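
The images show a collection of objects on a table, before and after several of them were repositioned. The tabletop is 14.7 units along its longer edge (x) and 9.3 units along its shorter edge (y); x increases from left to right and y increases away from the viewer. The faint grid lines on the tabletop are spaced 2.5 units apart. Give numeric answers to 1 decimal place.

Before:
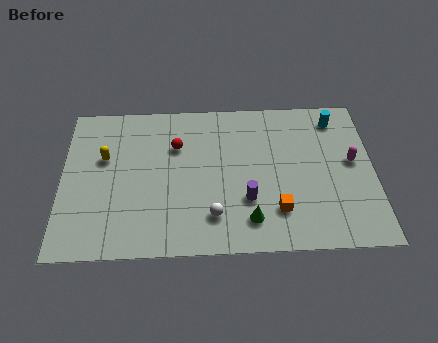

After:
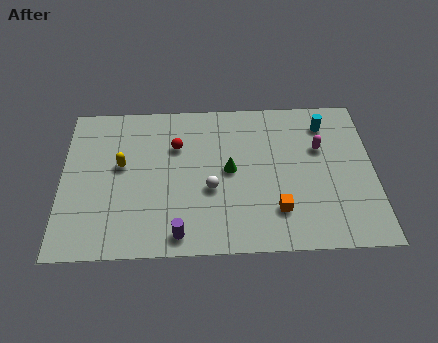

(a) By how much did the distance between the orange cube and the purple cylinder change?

+3.2

They were about 1.6 units apart before and 4.8 after — 3.2 units further apart.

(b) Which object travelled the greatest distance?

the purple cylinder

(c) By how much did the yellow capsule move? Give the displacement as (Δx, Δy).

(0.8, -0.5)

The yellow capsule was at about (2.0, 5.8) and moved to about (2.8, 5.3).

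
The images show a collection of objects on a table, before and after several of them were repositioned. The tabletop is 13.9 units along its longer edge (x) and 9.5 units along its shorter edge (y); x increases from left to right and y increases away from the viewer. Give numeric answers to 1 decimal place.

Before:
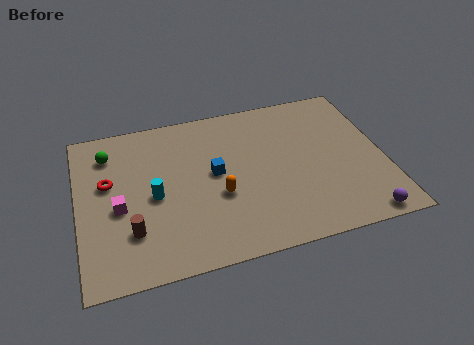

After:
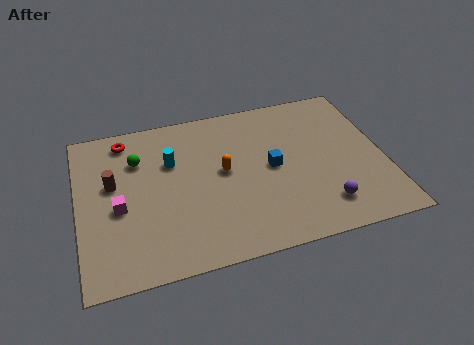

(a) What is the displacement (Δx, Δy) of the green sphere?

(1.3, -0.7)

The green sphere was at about (1.5, 7.5) and moved to about (2.8, 6.8).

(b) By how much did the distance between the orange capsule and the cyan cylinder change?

-0.4

Before: roughly 3.0 units apart; after: 2.6. That's 0.4 units closer together.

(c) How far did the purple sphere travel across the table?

1.9

From (12.5, 0.8) to (10.9, 1.9), the purple sphere covered √(1.6² + 1.1²) ≈ 1.9 units.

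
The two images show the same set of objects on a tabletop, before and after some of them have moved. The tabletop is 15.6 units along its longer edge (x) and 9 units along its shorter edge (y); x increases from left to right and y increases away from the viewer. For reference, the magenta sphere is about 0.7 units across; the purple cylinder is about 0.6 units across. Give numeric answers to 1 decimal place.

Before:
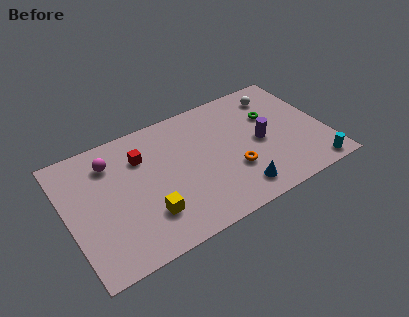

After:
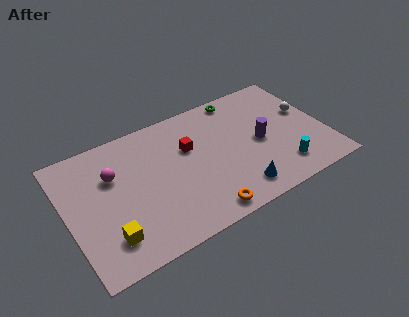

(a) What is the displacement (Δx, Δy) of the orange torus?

(-2.2, -2.0)

From the two frames, the orange torus sits at roughly (9.8, 3.0) before and (7.6, 1.0) after.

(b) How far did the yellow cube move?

2.4

The yellow cube moved from about (4.5, 2.4) to (2.1, 2.0), a distance of √(2.4² + 0.4²) ≈ 2.4.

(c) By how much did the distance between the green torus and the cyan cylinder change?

+1.2

The distance was about 5.3 in the first image and 6.5 in the second, so they moved 1.2 units further apart.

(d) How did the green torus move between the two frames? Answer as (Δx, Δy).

(-1.6, 2.2)

From the two frames, the green torus sits at roughly (12.6, 5.9) before and (11.0, 8.1) after.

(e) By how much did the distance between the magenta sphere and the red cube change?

+2.7

They were about 1.9 units apart before and 4.6 after — 2.7 units further apart.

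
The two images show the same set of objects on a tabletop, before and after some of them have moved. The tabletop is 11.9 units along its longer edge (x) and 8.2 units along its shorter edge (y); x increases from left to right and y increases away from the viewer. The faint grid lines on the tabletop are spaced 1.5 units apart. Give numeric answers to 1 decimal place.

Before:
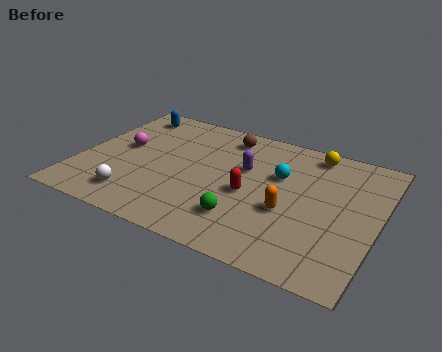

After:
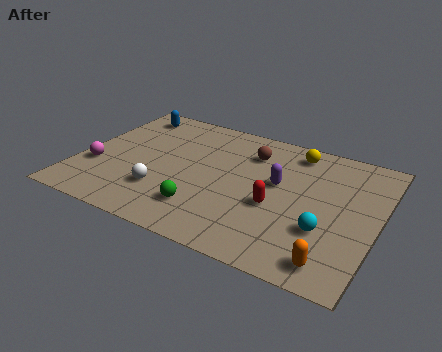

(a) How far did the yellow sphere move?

0.7

From (9.0, 7.2) to (8.3, 7.0), the yellow sphere covered √(0.7² + 0.2²) ≈ 0.7 units.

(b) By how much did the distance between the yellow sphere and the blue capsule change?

-0.7

The distance was about 7.6 in the first image and 6.9 in the second, so they moved 0.7 units closer together.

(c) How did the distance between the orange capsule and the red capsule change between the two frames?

+1.7

Before: roughly 1.6 units apart; after: 3.3. That's 1.7 units further apart.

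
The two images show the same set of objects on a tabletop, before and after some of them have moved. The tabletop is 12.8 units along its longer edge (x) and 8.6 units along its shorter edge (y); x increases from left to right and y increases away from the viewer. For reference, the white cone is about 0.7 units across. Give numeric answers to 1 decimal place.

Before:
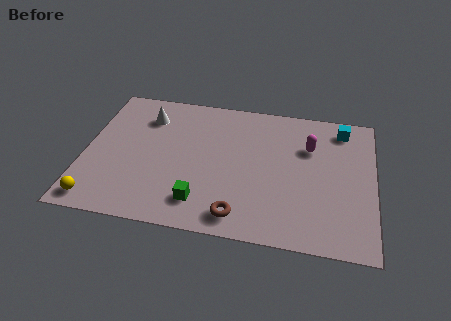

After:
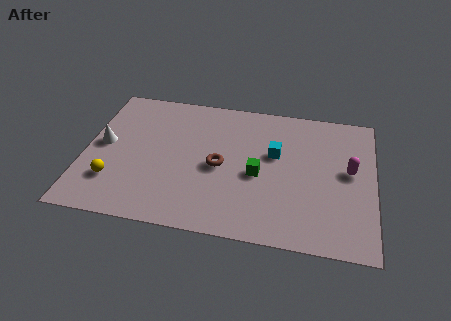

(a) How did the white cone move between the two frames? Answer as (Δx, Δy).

(-1.8, -2.1)

The white cone was at about (2.6, 6.6) and moved to about (0.8, 4.5).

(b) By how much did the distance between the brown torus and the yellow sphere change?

-1.3

Before: roughly 6.2 units apart; after: 4.9. That's 1.3 units closer together.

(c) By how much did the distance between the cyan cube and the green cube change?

-6.6

They were about 8.2 units apart before and 1.6 after — 6.6 units closer together.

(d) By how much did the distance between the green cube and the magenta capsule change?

-2.1

Before: roughly 6.2 units apart; after: 4.1. That's 2.1 units closer together.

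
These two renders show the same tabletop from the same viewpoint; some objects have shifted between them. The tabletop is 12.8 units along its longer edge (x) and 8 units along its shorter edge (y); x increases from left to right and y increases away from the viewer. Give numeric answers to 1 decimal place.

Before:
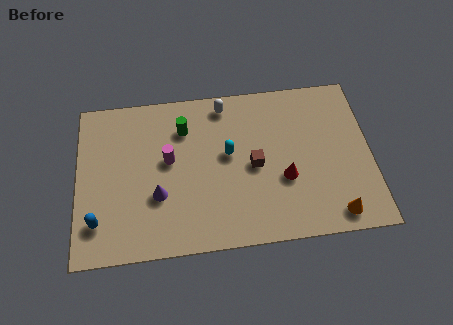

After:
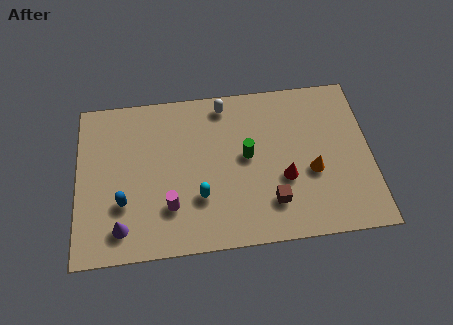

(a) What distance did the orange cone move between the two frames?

2.4

The orange cone was near (11.1, 1.0) before and (10.2, 3.2) after, so it travelled √(0.9² + 2.2²) ≈ 2.4 units.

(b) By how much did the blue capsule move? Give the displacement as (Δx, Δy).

(1.1, 0.8)

The blue capsule was at about (0.9, 1.8) and moved to about (2.0, 2.6).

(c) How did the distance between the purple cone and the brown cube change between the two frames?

+2.2

Before: roughly 4.3 units apart; after: 6.5. That's 2.2 units further apart.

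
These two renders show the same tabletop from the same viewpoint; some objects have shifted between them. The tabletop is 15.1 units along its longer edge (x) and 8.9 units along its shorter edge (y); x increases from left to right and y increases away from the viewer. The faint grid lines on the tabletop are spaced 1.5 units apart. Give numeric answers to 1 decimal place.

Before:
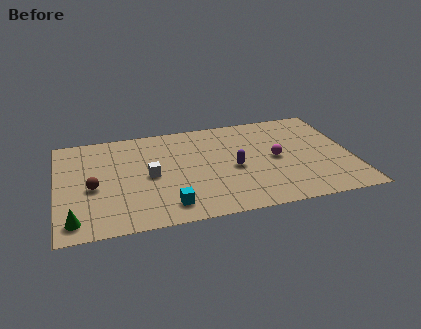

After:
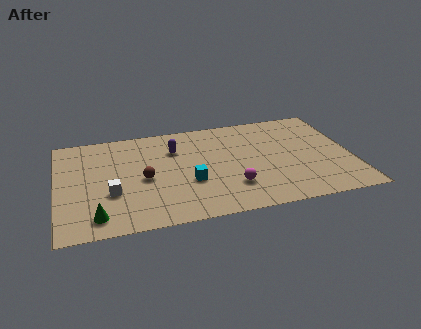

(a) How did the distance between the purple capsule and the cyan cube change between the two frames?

-1.1

The distance was about 4.3 in the first image and 3.2 in the second, so they moved 1.1 units closer together.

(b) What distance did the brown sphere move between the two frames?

2.6

The brown sphere was near (1.8, 3.9) before and (4.4, 4.1) after, so it travelled √(2.6² + 0.2²) ≈ 2.6 units.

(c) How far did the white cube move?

2.3

From (4.7, 4.3) to (2.7, 3.2), the white cube covered √(2.0² + 1.1²) ≈ 2.3 units.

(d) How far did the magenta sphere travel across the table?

3.1

From (11.2, 4.4) to (8.8, 2.4), the magenta sphere covered √(2.4² + 2.0²) ≈ 3.1 units.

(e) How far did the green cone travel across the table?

1.1

From (0.8, 1.3) to (1.9, 1.4), the green cone covered √(1.1² + 0.1²) ≈ 1.1 units.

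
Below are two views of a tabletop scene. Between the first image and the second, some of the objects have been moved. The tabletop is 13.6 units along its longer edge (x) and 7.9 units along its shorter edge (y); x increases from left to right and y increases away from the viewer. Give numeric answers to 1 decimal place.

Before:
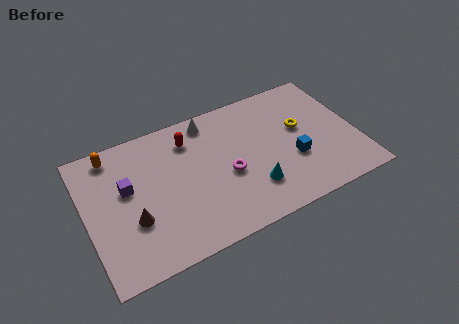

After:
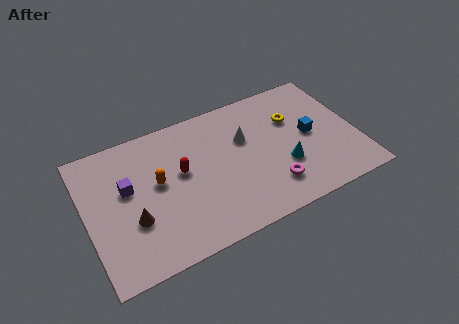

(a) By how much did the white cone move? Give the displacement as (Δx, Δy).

(1.6, -1.8)

The white cone started near (6.5, 6.9) and ended near (8.1, 5.1).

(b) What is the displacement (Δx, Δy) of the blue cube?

(1.0, 1.1)

The blue cube was at about (10.3, 2.9) and moved to about (11.3, 4.0).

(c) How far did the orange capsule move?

3.2

The orange capsule was near (1.6, 6.9) before and (3.6, 4.4) after, so it travelled √(2.0² + 2.5²) ≈ 3.2 units.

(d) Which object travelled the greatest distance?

the orange capsule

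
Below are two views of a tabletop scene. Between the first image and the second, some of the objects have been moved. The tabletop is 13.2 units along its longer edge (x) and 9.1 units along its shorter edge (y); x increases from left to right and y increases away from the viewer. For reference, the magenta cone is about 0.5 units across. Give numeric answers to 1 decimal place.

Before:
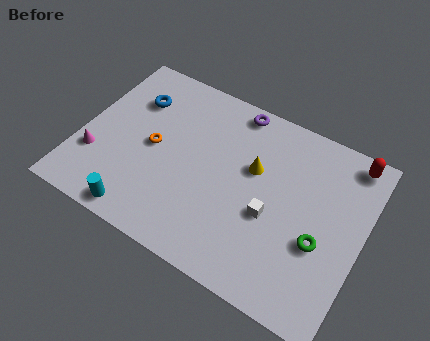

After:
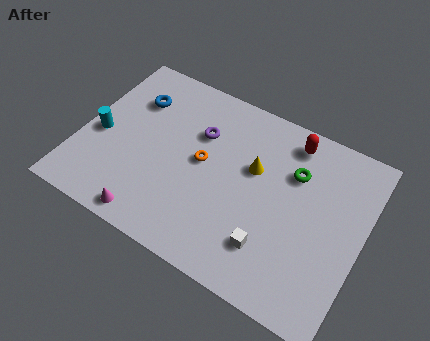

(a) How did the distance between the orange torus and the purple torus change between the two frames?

-3.5

Before: roughly 5.0 units apart; after: 1.5. That's 3.5 units closer together.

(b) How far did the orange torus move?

2.3

The orange torus was near (3.4, 4.5) before and (5.7, 4.8) after, so it travelled √(2.3² + 0.3²) ≈ 2.3 units.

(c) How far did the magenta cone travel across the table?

3.6

The magenta cone was near (0.9, 2.8) before and (3.9, 0.9) after, so it travelled √(3.0² + 1.9²) ≈ 3.6 units.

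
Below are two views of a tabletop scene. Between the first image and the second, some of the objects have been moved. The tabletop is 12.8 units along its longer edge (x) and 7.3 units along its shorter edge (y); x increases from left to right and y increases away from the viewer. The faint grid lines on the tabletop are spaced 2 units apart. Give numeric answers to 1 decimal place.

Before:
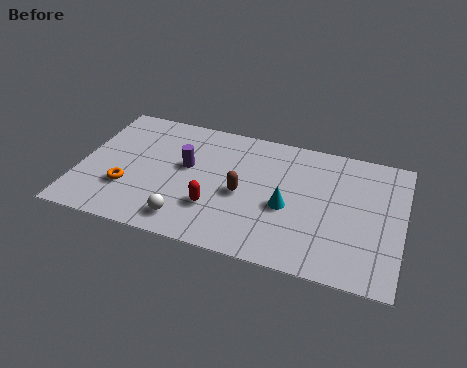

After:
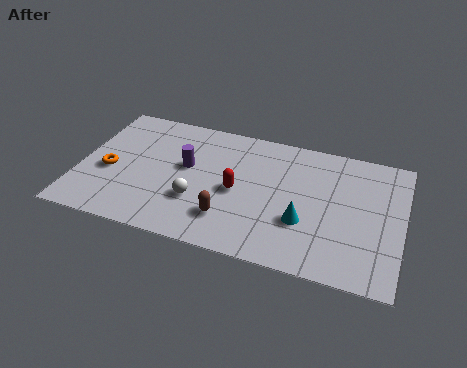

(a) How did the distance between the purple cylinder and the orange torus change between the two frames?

+0.3

The distance was about 2.9 in the first image and 3.2 in the second, so they moved 0.3 units further apart.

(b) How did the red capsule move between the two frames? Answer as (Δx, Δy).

(0.8, 1.2)

The red capsule was at about (5.5, 2.2) and moved to about (6.3, 3.4).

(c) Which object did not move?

the purple cylinder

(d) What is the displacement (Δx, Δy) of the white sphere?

(0.3, 1.2)

The white sphere was at about (4.5, 1.2) and moved to about (4.8, 2.4).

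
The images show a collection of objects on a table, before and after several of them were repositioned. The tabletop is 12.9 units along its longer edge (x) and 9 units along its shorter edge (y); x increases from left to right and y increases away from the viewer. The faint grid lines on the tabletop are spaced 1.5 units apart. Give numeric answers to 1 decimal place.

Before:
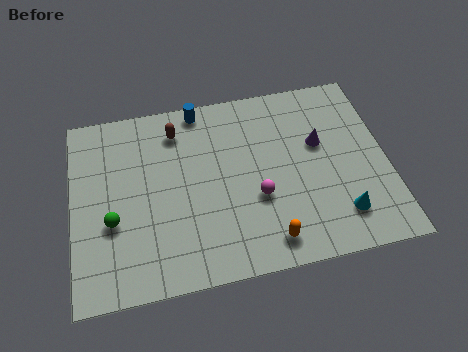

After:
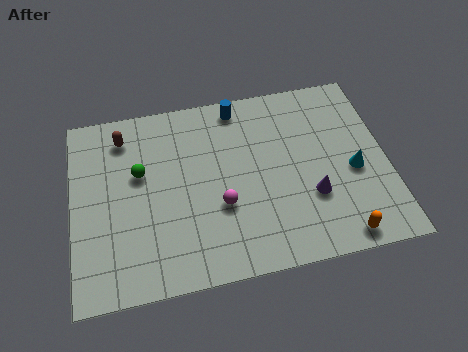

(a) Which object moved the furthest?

the orange capsule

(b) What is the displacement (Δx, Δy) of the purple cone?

(-0.5, -2.5)

The purple cone started near (10.2, 5.5) and ended near (9.7, 3.0).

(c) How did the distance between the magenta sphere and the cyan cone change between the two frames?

+1.9

They were about 3.6 units apart before and 5.5 after — 1.9 units further apart.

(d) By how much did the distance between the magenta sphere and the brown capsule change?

+0.6

The distance was about 5.0 in the first image and 5.6 in the second, so they moved 0.6 units further apart.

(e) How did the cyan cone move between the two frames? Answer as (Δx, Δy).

(0.7, 2.0)

The cyan cone started near (10.8, 1.9) and ended near (11.5, 3.9).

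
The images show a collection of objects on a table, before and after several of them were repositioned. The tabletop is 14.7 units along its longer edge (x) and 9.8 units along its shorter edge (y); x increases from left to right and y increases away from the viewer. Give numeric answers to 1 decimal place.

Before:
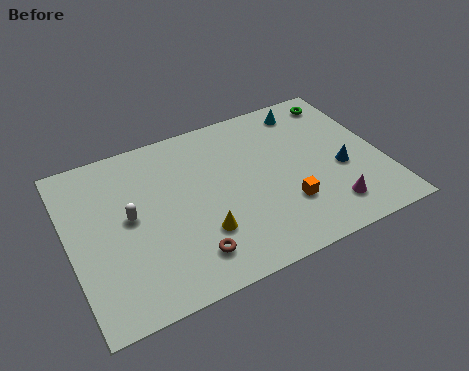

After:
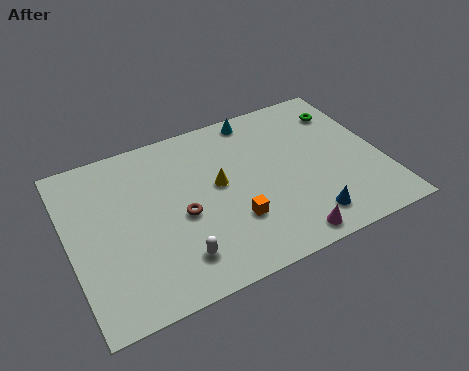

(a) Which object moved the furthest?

the white capsule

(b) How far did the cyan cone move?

2.4

From (11.7, 8.4) to (9.3, 8.8), the cyan cone covered √(2.4² + 0.4²) ≈ 2.4 units.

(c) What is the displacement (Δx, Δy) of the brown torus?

(-0.1, 2.4)

The brown torus was at about (5.2, 1.9) and moved to about (5.1, 4.3).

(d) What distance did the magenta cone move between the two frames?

2.4

The magenta cone moved from about (11.8, 1.9) to (9.6, 1.0), a distance of √(2.2² + 0.9²) ≈ 2.4.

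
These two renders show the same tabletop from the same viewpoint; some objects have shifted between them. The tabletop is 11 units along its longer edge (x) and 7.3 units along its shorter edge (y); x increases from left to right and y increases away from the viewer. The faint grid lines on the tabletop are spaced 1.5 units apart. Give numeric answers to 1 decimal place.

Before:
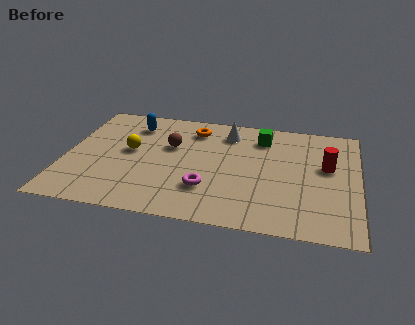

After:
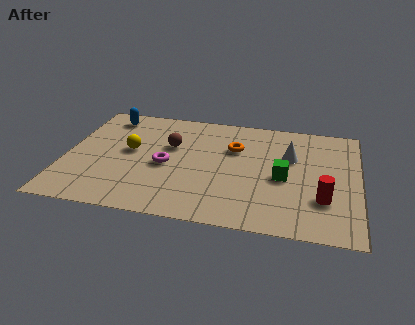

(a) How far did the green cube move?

2.7

The green cube was near (7.3, 5.8) before and (8.2, 3.3) after, so it travelled √(0.9² + 2.5²) ≈ 2.7 units.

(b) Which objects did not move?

the brown sphere and the yellow sphere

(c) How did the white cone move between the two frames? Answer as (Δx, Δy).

(2.4, -1.2)

From the two frames, the white cone sits at roughly (6.0, 5.9) before and (8.4, 4.7) after.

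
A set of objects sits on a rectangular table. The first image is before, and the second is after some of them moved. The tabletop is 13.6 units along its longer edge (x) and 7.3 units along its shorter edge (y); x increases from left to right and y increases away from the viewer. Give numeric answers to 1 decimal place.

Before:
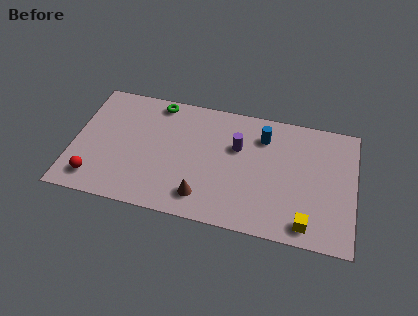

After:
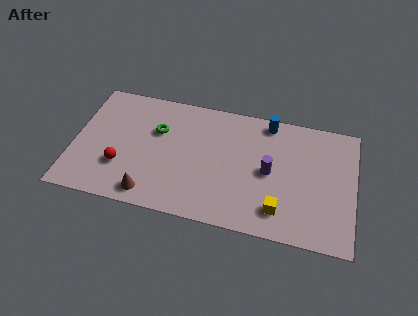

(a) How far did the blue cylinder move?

0.9

The blue cylinder moved from about (9.1, 5.6) to (9.3, 6.5), a distance of √(0.2² + 0.9²) ≈ 0.9.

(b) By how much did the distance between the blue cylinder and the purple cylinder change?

+1.4

The distance was about 1.5 in the first image and 2.9 in the second, so they moved 1.4 units further apart.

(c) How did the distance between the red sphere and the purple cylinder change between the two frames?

-0.3

Before: roughly 7.5 units apart; after: 7.2. That's 0.3 units closer together.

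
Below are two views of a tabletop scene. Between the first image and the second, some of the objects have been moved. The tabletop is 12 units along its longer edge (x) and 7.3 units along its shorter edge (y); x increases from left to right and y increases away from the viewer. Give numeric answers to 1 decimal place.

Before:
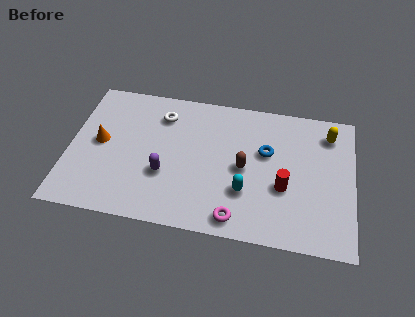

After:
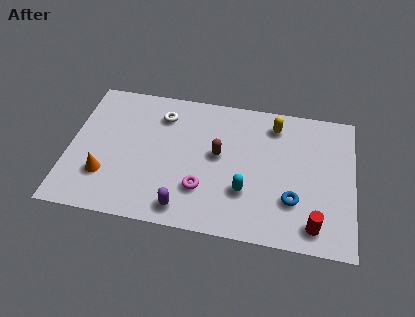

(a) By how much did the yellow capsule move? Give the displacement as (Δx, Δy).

(-2.3, 0.1)

The yellow capsule was at about (10.9, 5.9) and moved to about (8.6, 6.0).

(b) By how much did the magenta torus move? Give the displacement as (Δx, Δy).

(-1.5, 1.2)

The magenta torus was at about (7.2, 0.9) and moved to about (5.7, 2.1).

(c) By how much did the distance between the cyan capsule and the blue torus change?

-0.3

The distance was about 2.3 in the first image and 2.0 in the second, so they moved 0.3 units closer together.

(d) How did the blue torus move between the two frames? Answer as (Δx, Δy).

(1.2, -2.3)

From the two frames, the blue torus sits at roughly (8.3, 4.5) before and (9.5, 2.2) after.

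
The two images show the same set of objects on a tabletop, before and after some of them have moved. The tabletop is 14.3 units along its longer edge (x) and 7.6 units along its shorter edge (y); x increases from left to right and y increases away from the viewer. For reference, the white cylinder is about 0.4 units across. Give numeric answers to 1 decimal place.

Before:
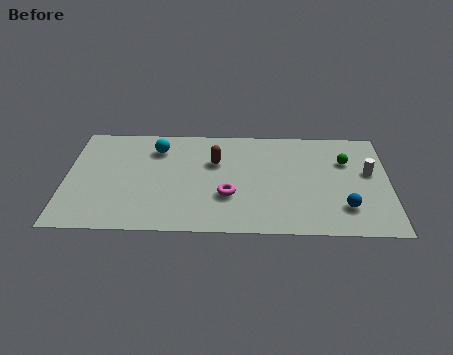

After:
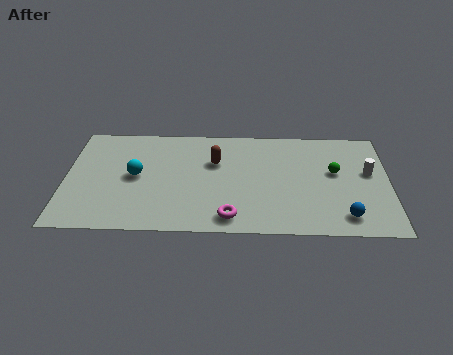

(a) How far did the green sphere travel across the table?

0.9

The green sphere moved from about (12.4, 5.2) to (11.9, 4.4), a distance of √(0.5² + 0.8²) ≈ 0.9.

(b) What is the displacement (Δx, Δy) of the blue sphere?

(0.0, -0.6)

From the two frames, the blue sphere sits at roughly (12.3, 1.9) before and (12.3, 1.3) after.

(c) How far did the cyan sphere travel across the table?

2.2

The cyan sphere was near (4.0, 5.9) before and (3.1, 3.9) after, so it travelled √(0.9² + 2.0²) ≈ 2.2 units.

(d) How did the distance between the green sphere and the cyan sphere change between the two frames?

+0.4

They were about 8.4 units apart before and 8.8 after — 0.4 units further apart.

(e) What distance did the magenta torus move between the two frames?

1.5

The magenta torus was near (7.2, 2.6) before and (7.3, 1.1) after, so it travelled √(0.1² + 1.5²) ≈ 1.5 units.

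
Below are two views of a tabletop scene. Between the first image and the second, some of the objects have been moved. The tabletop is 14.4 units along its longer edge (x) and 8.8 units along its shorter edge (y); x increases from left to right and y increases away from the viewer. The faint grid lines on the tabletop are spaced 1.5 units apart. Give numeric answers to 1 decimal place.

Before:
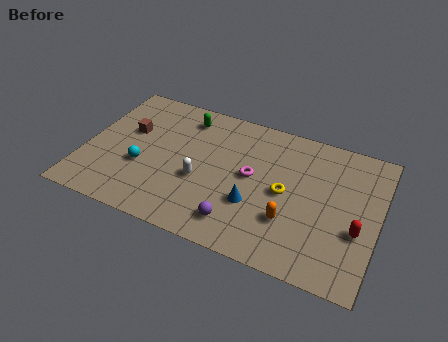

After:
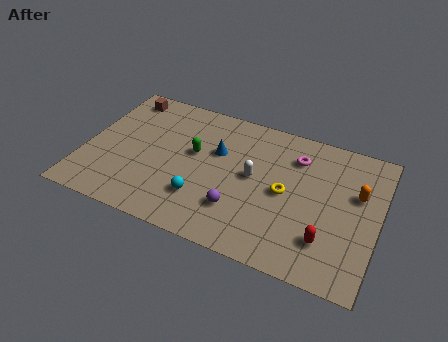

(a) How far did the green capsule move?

2.3

The green capsule moved from about (4.6, 7.3) to (5.3, 5.1), a distance of √(0.7² + 2.2²) ≈ 2.3.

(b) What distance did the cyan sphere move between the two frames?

3.2

The cyan sphere was near (2.9, 3.3) before and (6.0, 2.4) after, so it travelled √(3.1² + 0.9²) ≈ 3.2 units.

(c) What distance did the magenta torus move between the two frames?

2.8

The magenta torus was near (8.2, 4.7) before and (10.2, 6.7) after, so it travelled √(2.0² + 2.0²) ≈ 2.8 units.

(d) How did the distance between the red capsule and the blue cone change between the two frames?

+1.6

Before: roughly 5.0 units apart; after: 6.6. That's 1.6 units further apart.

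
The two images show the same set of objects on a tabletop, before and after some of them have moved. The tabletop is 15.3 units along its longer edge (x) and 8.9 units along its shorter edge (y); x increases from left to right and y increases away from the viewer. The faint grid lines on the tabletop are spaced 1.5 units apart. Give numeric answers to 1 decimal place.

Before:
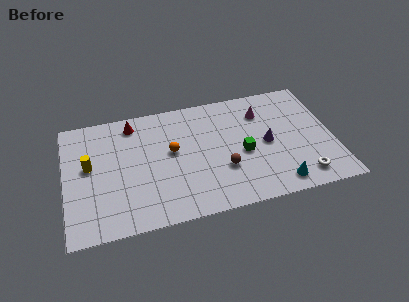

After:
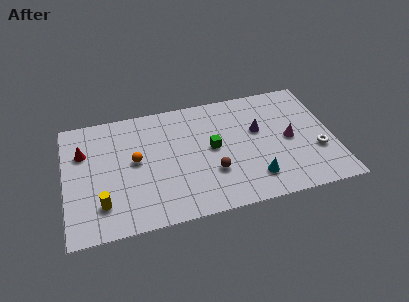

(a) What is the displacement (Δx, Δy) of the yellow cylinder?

(0.6, -2.9)

The yellow cylinder was at about (1.4, 5.0) and moved to about (2.0, 2.1).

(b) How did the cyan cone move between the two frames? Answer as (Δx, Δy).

(-1.3, 0.7)

The cyan cone started near (11.9, 1.2) and ended near (10.6, 1.9).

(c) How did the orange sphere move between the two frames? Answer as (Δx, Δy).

(-2.1, -0.2)

The orange sphere started near (6.1, 5.0) and ended near (4.0, 4.8).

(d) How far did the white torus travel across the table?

2.0

The white torus moved from about (13.3, 1.4) to (14.3, 3.1), a distance of √(1.0² + 1.7²) ≈ 2.0.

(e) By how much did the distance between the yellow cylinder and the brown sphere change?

-1.4

Before: roughly 7.8 units apart; after: 6.4. That's 1.4 units closer together.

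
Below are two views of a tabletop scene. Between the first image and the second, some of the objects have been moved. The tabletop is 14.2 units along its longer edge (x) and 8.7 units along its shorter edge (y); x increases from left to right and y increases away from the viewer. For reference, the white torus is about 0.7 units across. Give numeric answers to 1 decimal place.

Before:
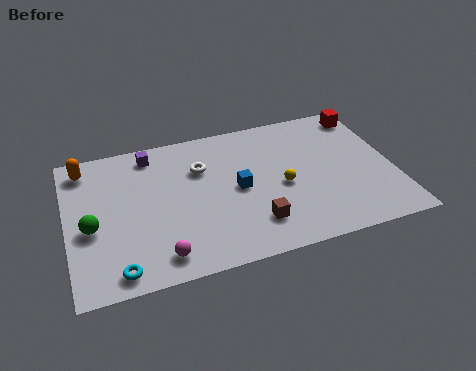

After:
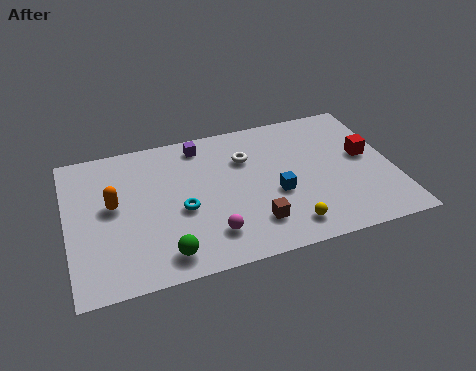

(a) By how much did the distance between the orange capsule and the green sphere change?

+0.3

They were about 3.7 units apart before and 4.0 after — 0.3 units further apart.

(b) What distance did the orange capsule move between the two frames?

2.8

The orange capsule moved from about (0.9, 7.4) to (2.0, 4.8), a distance of √(1.1² + 2.6²) ≈ 2.8.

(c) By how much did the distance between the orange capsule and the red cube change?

-1.4

Before: roughly 12.5 units apart; after: 11.1. That's 1.4 units closer together.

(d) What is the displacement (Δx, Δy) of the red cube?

(-0.3, -2.7)

The red cube started near (13.4, 7.5) and ended near (13.1, 4.8).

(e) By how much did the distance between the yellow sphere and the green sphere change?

-3.0

They were about 8.3 units apart before and 5.3 after — 3.0 units closer together.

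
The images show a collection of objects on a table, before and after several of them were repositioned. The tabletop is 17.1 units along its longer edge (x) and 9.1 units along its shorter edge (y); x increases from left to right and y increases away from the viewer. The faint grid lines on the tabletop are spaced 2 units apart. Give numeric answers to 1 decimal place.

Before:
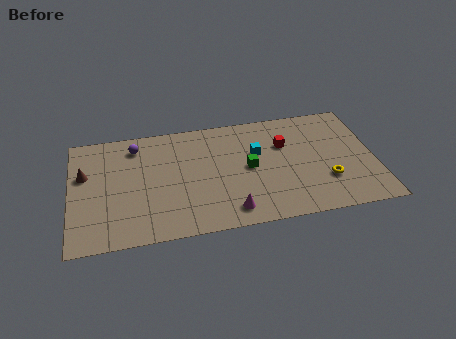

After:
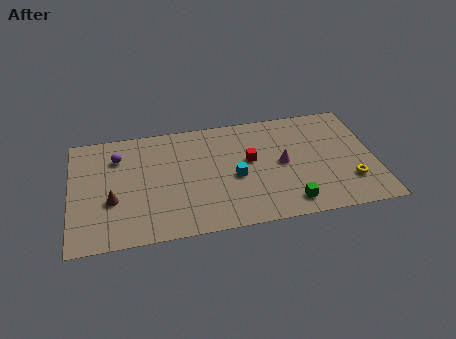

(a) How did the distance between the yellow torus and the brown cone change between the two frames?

-0.5

They were about 13.8 units apart before and 13.3 after — 0.5 units closer together.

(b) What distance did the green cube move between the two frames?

3.8

The green cube moved from about (10.0, 4.6) to (12.1, 1.4), a distance of √(2.1² + 3.2²) ≈ 3.8.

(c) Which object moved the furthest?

the magenta cone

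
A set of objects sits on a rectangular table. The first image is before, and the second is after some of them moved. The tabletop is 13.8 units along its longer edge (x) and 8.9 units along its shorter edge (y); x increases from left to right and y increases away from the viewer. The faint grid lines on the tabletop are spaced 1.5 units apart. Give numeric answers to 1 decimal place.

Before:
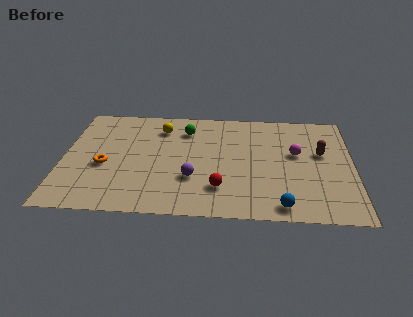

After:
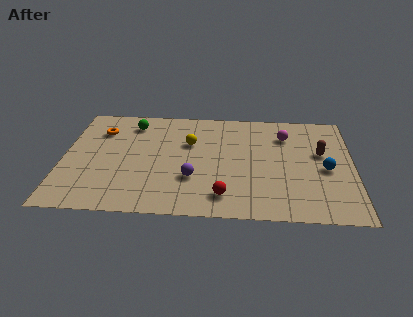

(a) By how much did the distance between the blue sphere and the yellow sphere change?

-1.6

Before: roughly 8.3 units apart; after: 6.7. That's 1.6 units closer together.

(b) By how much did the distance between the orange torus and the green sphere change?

-3.3

They were about 5.0 units apart before and 1.7 after — 3.3 units closer together.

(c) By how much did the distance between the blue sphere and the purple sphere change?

+1.8

The distance was about 4.6 in the first image and 6.4 in the second, so they moved 1.8 units further apart.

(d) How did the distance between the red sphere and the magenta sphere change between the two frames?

+1.2

They were about 4.7 units apart before and 5.9 after — 1.2 units further apart.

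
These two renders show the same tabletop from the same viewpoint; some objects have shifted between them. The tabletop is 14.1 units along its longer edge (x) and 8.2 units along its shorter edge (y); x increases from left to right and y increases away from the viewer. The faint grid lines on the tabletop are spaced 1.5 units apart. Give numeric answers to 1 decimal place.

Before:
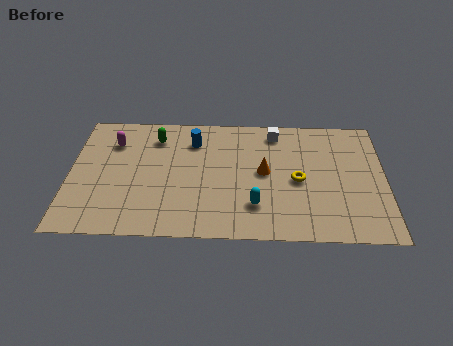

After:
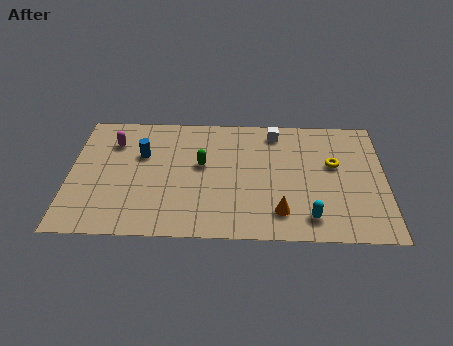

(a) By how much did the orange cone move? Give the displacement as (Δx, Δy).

(0.7, -2.6)

The orange cone started near (8.7, 4.3) and ended near (9.4, 1.7).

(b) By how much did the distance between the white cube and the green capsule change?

-1.4

Before: roughly 5.4 units apart; after: 4.0. That's 1.4 units closer together.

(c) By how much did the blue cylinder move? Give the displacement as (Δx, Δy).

(-2.3, -1.0)

The blue cylinder was at about (5.5, 6.3) and moved to about (3.2, 5.3).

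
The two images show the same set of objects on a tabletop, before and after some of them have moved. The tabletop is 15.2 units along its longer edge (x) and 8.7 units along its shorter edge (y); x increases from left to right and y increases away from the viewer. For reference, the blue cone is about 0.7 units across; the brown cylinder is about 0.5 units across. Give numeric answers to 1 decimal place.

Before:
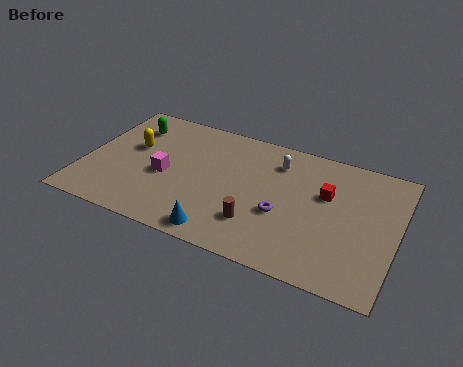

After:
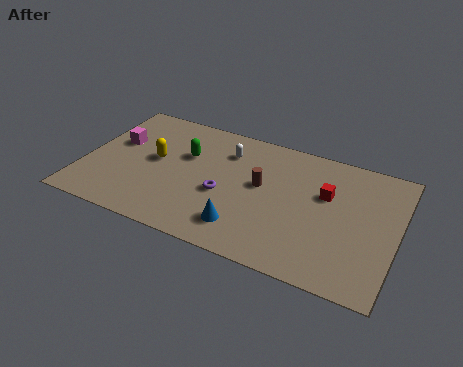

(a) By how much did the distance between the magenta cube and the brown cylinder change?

+2.3

Before: roughly 4.9 units apart; after: 7.2. That's 2.3 units further apart.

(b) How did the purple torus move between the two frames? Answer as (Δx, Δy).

(-2.9, 0.2)

The purple torus started near (9.8, 3.4) and ended near (6.9, 3.6).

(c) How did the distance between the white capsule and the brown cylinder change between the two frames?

-2.0

The distance was about 4.5 in the first image and 2.5 in the second, so they moved 2.0 units closer together.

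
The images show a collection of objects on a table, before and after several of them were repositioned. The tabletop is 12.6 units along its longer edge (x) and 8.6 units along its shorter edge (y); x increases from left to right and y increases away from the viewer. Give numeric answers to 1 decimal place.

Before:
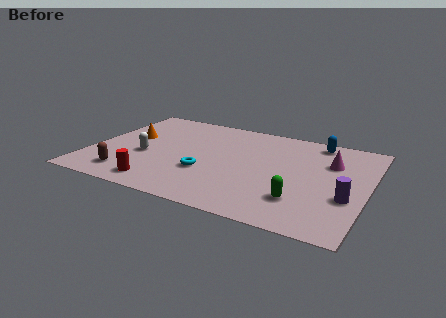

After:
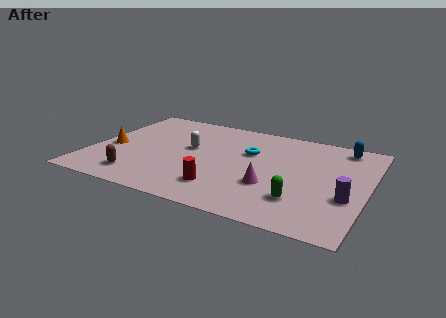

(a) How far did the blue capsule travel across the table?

1.2

The blue capsule moved from about (10.0, 7.6) to (11.2, 7.5), a distance of √(1.2² + 0.1²) ≈ 1.2.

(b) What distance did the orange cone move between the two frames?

1.5

From (1.6, 5.0) to (0.9, 3.7), the orange cone covered √(0.7² + 1.3²) ≈ 1.5 units.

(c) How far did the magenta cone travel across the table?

3.8

The magenta cone moved from about (10.8, 5.9) to (8.4, 2.9), a distance of √(2.4² + 3.0²) ≈ 3.8.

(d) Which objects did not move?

the green capsule and the purple cylinder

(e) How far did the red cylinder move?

2.9

The red cylinder moved from about (3.5, 1.2) to (6.3, 1.9), a distance of √(2.8² + 0.7²) ≈ 2.9.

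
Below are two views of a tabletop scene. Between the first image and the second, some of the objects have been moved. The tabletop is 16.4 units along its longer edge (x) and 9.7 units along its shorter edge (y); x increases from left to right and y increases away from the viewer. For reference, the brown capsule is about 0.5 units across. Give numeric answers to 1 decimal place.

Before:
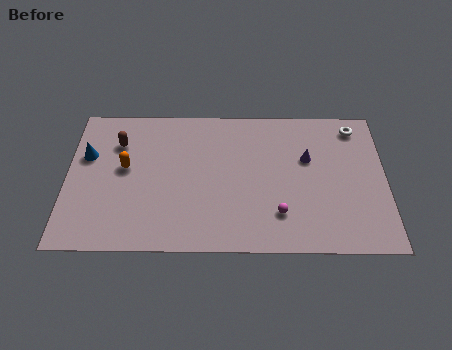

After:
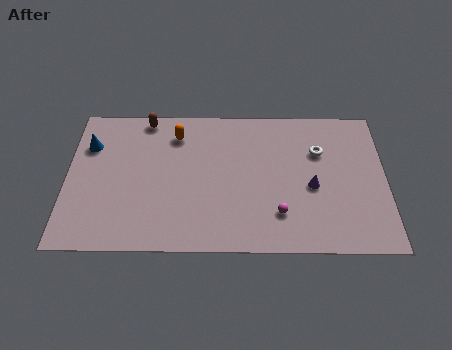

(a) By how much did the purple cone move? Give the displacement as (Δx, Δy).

(0.2, -1.9)

The purple cone started near (12.4, 6.1) and ended near (12.6, 4.2).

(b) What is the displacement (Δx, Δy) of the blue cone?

(0.1, 0.7)

The blue cone started near (1.0, 6.2) and ended near (1.1, 6.9).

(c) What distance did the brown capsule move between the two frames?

2.2

The brown capsule was near (2.6, 7.1) before and (4.0, 8.8) after, so it travelled √(1.4² + 1.7²) ≈ 2.2 units.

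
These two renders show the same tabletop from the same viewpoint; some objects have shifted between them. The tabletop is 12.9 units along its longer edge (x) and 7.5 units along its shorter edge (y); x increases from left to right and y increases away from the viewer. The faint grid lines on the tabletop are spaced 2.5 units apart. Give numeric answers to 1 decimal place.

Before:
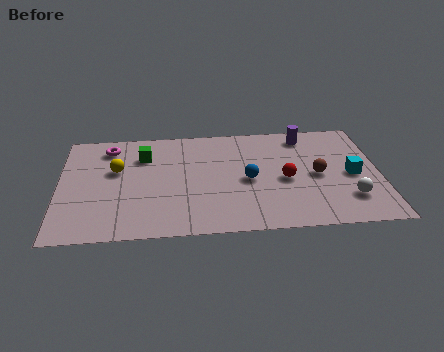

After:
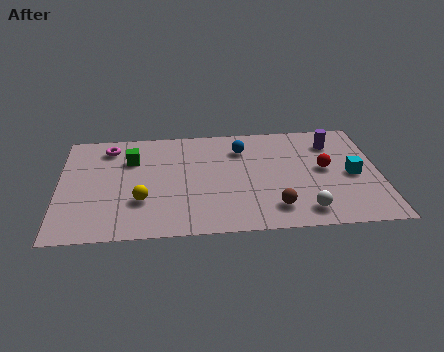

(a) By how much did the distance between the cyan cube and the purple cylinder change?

-1.0

They were about 3.4 units apart before and 2.4 after — 1.0 units closer together.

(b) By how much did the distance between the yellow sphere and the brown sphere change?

-2.8

The distance was about 8.2 in the first image and 5.4 in the second, so they moved 2.8 units closer together.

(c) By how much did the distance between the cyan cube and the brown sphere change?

+2.4

They were about 1.4 units apart before and 3.8 after — 2.4 units further apart.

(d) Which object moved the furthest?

the brown sphere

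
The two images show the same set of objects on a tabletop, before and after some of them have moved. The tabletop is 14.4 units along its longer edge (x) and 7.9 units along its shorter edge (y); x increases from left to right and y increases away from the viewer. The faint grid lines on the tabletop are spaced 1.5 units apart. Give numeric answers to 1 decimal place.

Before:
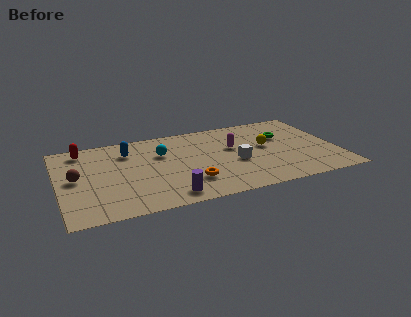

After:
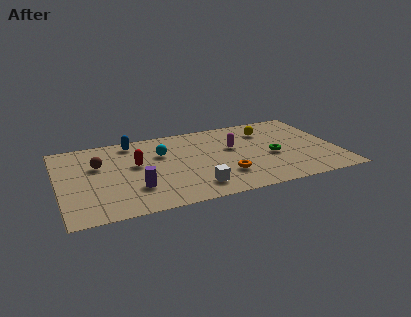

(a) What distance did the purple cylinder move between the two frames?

2.0

The purple cylinder was near (5.4, 1.1) before and (3.8, 2.3) after, so it travelled √(1.6² + 1.2²) ≈ 2.0 units.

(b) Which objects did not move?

the magenta capsule and the cyan sphere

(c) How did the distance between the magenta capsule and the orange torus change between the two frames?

-1.0

The distance was about 3.7 in the first image and 2.7 in the second, so they moved 1.0 units closer together.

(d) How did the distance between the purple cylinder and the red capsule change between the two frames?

-4.7

Before: roughly 7.0 units apart; after: 2.3. That's 4.7 units closer together.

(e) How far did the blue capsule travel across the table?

0.9

The blue capsule moved from about (3.7, 6.0) to (4.0, 6.9), a distance of √(0.3² + 0.9²) ≈ 0.9.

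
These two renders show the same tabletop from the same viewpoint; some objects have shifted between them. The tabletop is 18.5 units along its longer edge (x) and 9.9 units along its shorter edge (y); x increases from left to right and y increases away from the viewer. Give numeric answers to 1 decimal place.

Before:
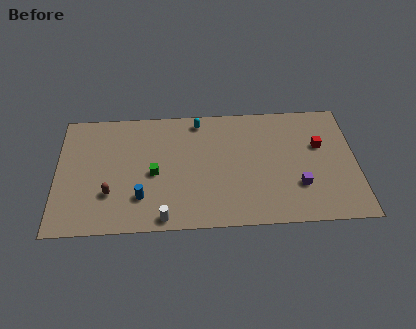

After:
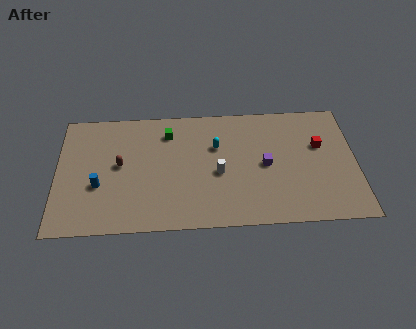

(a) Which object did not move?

the red cube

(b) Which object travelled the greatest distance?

the white cylinder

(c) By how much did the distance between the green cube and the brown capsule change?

+0.8

The distance was about 3.1 in the first image and 3.9 in the second, so they moved 0.8 units further apart.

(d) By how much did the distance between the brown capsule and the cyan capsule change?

-1.8

Before: roughly 7.9 units apart; after: 6.1. That's 1.8 units closer together.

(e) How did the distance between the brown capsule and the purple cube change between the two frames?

-2.6

Before: roughly 11.6 units apart; after: 9.0. That's 2.6 units closer together.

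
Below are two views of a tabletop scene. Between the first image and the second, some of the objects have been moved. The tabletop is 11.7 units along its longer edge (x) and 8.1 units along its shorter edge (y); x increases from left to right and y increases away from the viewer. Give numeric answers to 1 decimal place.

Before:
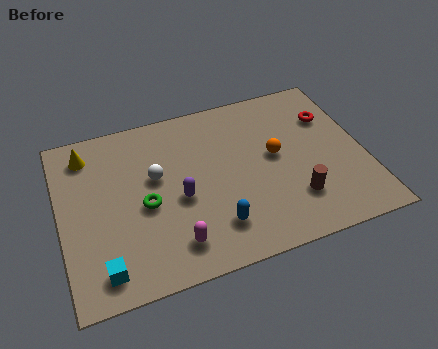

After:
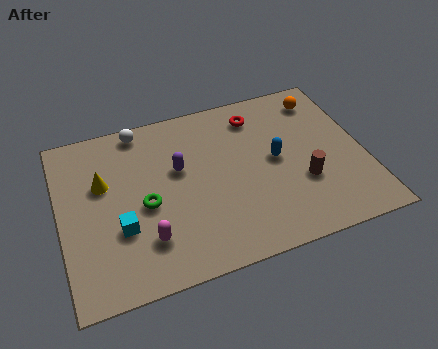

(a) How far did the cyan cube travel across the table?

1.8

The cyan cube moved from about (1.4, 1.2) to (2.2, 2.8), a distance of √(0.8² + 1.6²) ≈ 1.8.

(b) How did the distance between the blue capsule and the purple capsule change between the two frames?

+1.7

The distance was about 2.1 in the first image and 3.8 in the second, so they moved 1.7 units further apart.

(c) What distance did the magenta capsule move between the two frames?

1.1

The magenta capsule was near (4.1, 1.5) before and (3.1, 2.0) after, so it travelled √(1.0² + 0.5²) ≈ 1.1 units.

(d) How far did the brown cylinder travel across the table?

0.8

The brown cylinder was near (8.8, 2.1) before and (9.2, 2.8) after, so it travelled √(0.4² + 0.7²) ≈ 0.8 units.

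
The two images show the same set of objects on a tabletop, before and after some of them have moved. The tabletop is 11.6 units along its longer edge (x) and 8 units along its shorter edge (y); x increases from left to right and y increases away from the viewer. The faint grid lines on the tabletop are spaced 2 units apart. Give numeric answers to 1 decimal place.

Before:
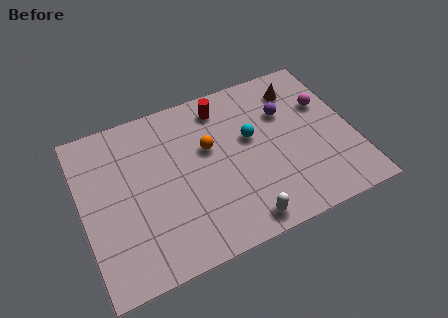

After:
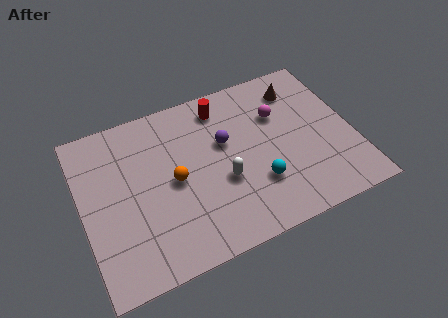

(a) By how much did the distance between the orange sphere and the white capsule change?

-1.9

Before: roughly 4.1 units apart; after: 2.2. That's 1.9 units closer together.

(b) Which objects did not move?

the brown cone and the red cylinder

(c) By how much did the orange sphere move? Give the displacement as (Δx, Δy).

(-1.6, -1.0)

The orange sphere started near (5.5, 4.9) and ended near (3.9, 3.9).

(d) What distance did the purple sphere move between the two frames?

2.7

The purple sphere was near (8.9, 5.4) before and (6.2, 4.9) after, so it travelled √(2.7² + 0.5²) ≈ 2.7 units.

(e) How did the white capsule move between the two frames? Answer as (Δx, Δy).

(-0.5, 2.2)

From the two frames, the white capsule sits at roughly (6.4, 0.9) before and (5.9, 3.1) after.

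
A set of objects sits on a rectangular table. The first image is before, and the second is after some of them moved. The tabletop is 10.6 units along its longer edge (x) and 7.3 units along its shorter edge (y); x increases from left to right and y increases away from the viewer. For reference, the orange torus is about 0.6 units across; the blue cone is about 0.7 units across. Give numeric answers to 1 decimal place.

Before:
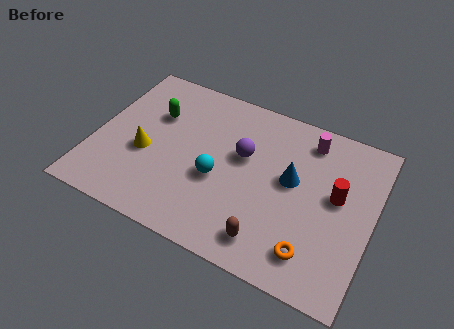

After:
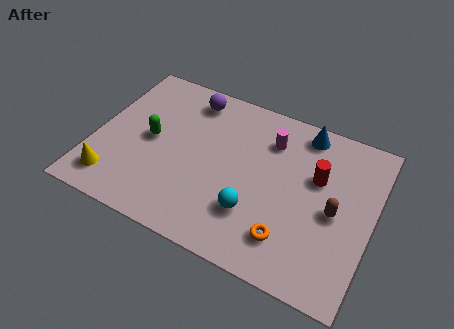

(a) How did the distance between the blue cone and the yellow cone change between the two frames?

+2.8

They were about 5.6 units apart before and 8.4 after — 2.8 units further apart.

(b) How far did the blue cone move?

2.3

The blue cone moved from about (7.5, 4.1) to (7.7, 6.4), a distance of √(0.2² + 2.3²) ≈ 2.3.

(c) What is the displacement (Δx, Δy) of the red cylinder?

(-0.8, 0.5)

The red cylinder was at about (9.2, 4.1) and moved to about (8.4, 4.6).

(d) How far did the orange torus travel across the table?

0.9

The orange torus moved from about (8.6, 1.4) to (7.7, 1.6), a distance of √(0.9² + 0.2²) ≈ 0.9.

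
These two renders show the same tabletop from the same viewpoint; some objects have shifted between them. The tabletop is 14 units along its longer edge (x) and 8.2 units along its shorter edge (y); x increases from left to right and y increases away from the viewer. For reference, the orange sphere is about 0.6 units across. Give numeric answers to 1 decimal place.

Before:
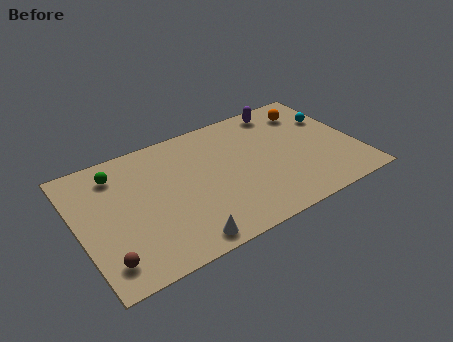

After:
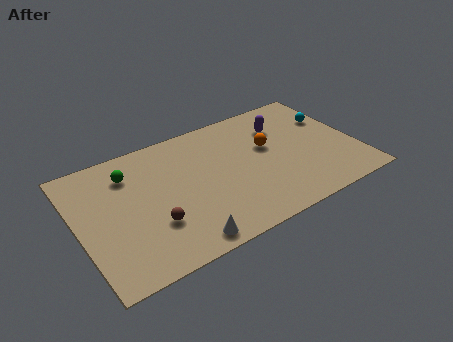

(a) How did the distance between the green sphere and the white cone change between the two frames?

-0.5

The distance was about 6.2 in the first image and 5.7 in the second, so they moved 0.5 units closer together.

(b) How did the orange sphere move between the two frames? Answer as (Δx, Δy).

(-2.4, -1.6)

From the two frames, the orange sphere sits at roughly (12.1, 6.5) before and (9.7, 4.9) after.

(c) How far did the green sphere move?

0.7

The green sphere moved from about (2.2, 6.6) to (2.8, 6.3), a distance of √(0.6² + 0.3²) ≈ 0.7.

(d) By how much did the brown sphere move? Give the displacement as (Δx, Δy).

(2.5, 1.1)

From the two frames, the brown sphere sits at roughly (1.0, 1.5) before and (3.5, 2.6) after.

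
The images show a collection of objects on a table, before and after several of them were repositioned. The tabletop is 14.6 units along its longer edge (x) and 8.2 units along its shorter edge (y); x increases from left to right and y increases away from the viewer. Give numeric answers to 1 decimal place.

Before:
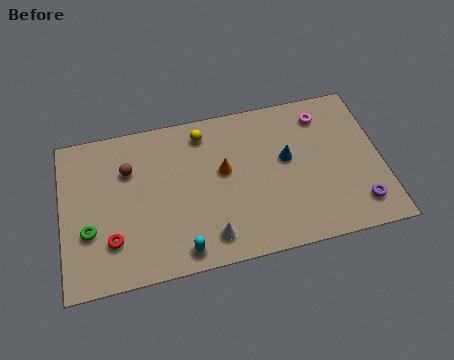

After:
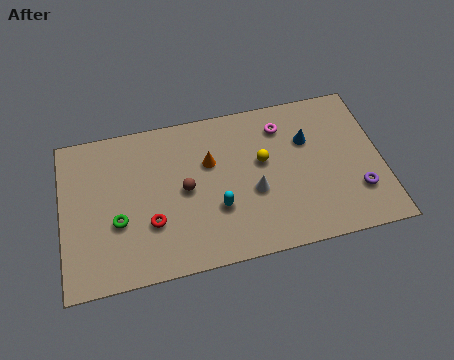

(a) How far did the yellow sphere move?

3.3

From (6.6, 6.9) to (9.2, 4.8), the yellow sphere covered √(2.6² + 2.1²) ≈ 3.3 units.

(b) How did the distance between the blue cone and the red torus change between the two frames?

-0.7

The distance was about 8.5 in the first image and 7.8 in the second, so they moved 0.7 units closer together.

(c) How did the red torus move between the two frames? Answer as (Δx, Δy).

(1.8, 0.5)

The red torus was at about (2.2, 2.2) and moved to about (4.0, 2.7).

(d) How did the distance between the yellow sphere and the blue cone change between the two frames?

-2.1

The distance was about 4.3 in the first image and 2.2 in the second, so they moved 2.1 units closer together.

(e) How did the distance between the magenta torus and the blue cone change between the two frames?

-1.2

The distance was about 2.7 in the first image and 1.5 in the second, so they moved 1.2 units closer together.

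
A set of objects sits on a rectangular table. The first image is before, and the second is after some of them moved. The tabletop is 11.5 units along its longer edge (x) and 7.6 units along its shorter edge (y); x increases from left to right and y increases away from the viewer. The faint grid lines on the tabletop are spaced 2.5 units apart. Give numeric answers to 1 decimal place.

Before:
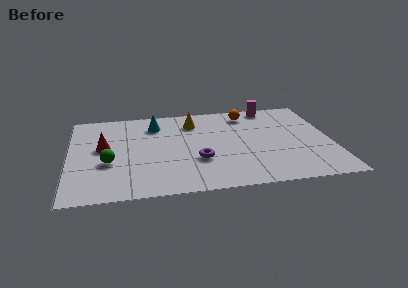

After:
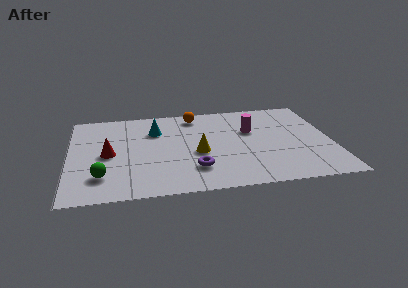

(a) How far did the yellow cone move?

2.7

The yellow cone was near (5.5, 5.9) before and (5.6, 3.2) after, so it travelled √(0.1² + 2.7²) ≈ 2.7 units.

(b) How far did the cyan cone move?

0.5

The cyan cone moved from about (3.8, 5.9) to (3.8, 5.4), a distance of √(0.0² + 0.5²) ≈ 0.5.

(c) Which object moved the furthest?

the yellow cone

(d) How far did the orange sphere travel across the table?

2.3

The orange sphere moved from about (7.9, 6.3) to (5.6, 6.5), a distance of √(2.3² + 0.2²) ≈ 2.3.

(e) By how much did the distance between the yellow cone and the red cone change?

-0.4

The distance was about 4.3 in the first image and 3.9 in the second, so they moved 0.4 units closer together.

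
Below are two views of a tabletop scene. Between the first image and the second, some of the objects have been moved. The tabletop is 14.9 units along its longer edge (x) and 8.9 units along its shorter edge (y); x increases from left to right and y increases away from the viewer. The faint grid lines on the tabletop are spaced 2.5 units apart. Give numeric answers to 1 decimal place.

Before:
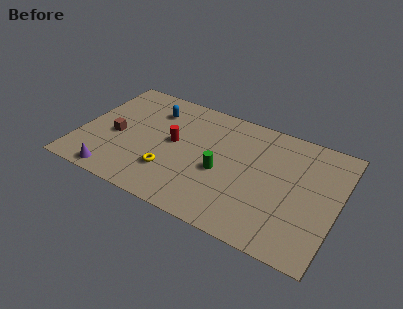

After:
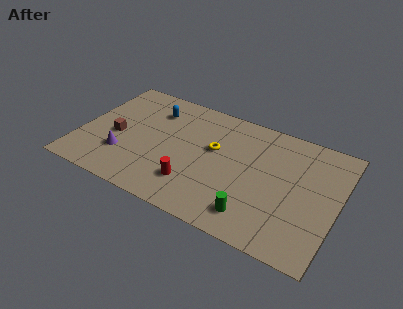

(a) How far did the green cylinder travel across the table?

3.1

From (8.3, 3.8) to (10.5, 1.6), the green cylinder covered √(2.2² + 2.2²) ≈ 3.1 units.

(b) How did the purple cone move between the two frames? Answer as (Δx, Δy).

(0.2, 1.7)

From the two frames, the purple cone sits at roughly (2.5, 0.9) before and (2.7, 2.6) after.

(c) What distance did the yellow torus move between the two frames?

3.6

The yellow torus was near (5.5, 2.5) before and (7.7, 5.3) after, so it travelled √(2.2² + 2.8²) ≈ 3.6 units.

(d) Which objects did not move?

the blue capsule and the brown cube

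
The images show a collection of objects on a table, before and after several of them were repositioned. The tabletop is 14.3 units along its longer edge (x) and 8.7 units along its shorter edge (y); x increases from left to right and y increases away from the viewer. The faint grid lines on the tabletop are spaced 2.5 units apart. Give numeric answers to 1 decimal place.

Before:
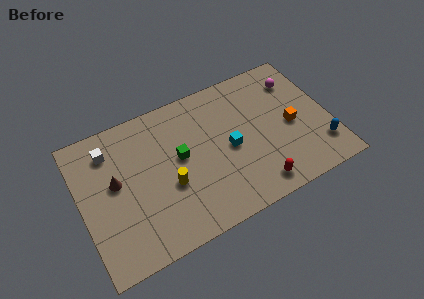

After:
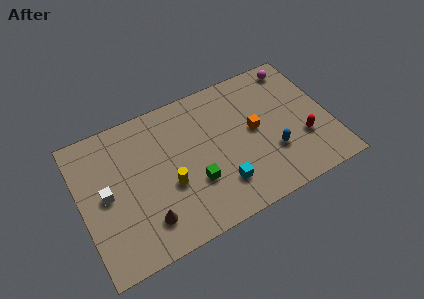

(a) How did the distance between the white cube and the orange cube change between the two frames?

-2.0

They were about 10.6 units apart before and 8.6 after — 2.0 units closer together.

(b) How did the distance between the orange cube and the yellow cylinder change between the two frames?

-2.0

The distance was about 7.2 in the first image and 5.2 in the second, so they moved 2.0 units closer together.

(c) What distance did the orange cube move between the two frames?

2.2

The orange cube was near (12.1, 4.0) before and (10.0, 4.6) after, so it travelled √(2.1² + 0.6²) ≈ 2.2 units.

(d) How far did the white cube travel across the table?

2.5

The white cube was near (1.9, 6.9) before and (1.4, 4.4) after, so it travelled √(0.5² + 2.5²) ≈ 2.5 units.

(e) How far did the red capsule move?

3.4

The red capsule moved from about (9.6, 1.2) to (12.6, 2.9), a distance of √(3.0² + 1.7²) ≈ 3.4.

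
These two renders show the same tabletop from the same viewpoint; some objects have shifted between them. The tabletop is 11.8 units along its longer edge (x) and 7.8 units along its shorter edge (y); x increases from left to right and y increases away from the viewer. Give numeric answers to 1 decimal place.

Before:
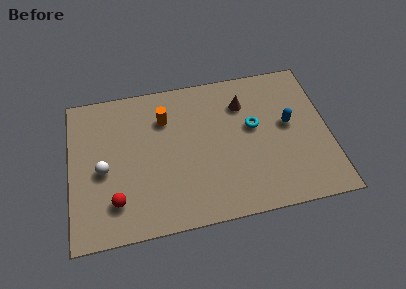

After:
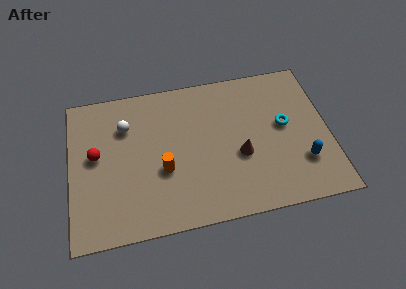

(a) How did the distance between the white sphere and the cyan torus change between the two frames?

+0.3

The distance was about 7.0 in the first image and 7.3 in the second, so they moved 0.3 units further apart.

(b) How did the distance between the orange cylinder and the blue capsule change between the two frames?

+0.6

They were about 5.8 units apart before and 6.4 after — 0.6 units further apart.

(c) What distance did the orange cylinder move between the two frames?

2.7

The orange cylinder moved from about (4.4, 5.7) to (4.2, 3.0), a distance of √(0.2² + 2.7²) ≈ 2.7.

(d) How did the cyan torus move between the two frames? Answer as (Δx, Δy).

(1.4, -0.2)

From the two frames, the cyan torus sits at roughly (8.4, 4.5) before and (9.8, 4.3) after.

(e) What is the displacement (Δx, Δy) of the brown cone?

(-0.3, -2.7)

The brown cone was at about (8.0, 5.8) and moved to about (7.7, 3.1).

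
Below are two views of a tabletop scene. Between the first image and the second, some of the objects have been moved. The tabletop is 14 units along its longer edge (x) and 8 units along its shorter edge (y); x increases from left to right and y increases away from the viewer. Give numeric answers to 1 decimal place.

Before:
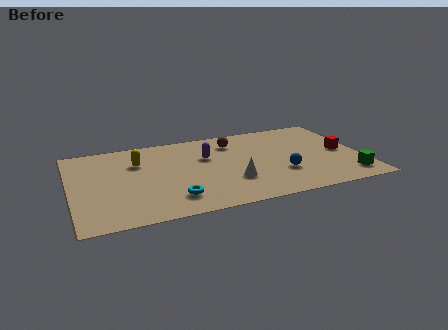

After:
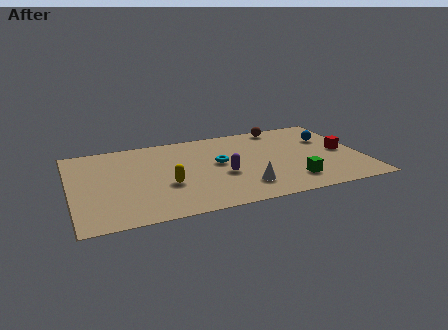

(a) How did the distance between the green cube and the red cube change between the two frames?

+1.0

The distance was about 2.5 in the first image and 3.5 in the second, so they moved 1.0 units further apart.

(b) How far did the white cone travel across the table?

0.9

From (7.6, 2.5) to (8.1, 1.8), the white cone covered √(0.5² + 0.7²) ≈ 0.9 units.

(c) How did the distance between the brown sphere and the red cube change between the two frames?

-1.4

Before: roughly 5.6 units apart; after: 4.2. That's 1.4 units closer together.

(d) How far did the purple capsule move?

2.1

From (6.6, 5.2) to (7.2, 3.2), the purple capsule covered √(0.6² + 2.0²) ≈ 2.1 units.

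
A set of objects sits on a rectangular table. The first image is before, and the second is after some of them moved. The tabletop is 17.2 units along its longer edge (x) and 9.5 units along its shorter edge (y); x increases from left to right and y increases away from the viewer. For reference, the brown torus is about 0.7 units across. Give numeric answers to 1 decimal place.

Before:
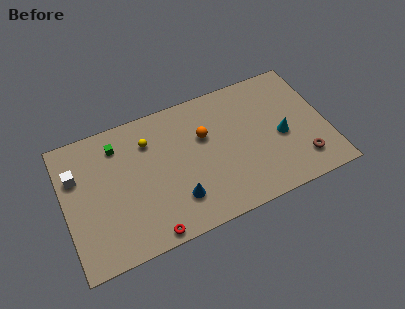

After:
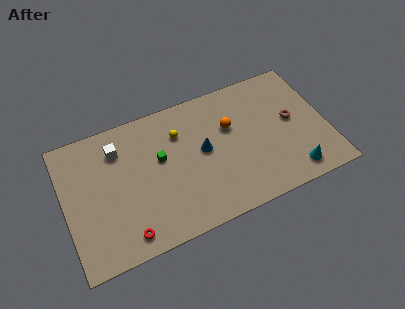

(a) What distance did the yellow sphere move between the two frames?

2.0

The yellow sphere moved from about (5.7, 7.1) to (7.7, 6.9), a distance of √(2.0² + 0.2²) ≈ 2.0.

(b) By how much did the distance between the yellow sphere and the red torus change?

+0.6

They were about 6.3 units apart before and 6.9 after — 0.6 units further apart.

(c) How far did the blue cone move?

3.4

From (7.1, 2.4) to (9.1, 5.1), the blue cone covered √(2.0² + 2.7²) ≈ 3.4 units.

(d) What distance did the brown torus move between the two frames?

3.1

From (15.3, 2.0) to (15.0, 5.1), the brown torus covered √(0.3² + 3.1²) ≈ 3.1 units.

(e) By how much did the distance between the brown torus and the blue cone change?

-2.3

Before: roughly 8.2 units apart; after: 5.9. That's 2.3 units closer together.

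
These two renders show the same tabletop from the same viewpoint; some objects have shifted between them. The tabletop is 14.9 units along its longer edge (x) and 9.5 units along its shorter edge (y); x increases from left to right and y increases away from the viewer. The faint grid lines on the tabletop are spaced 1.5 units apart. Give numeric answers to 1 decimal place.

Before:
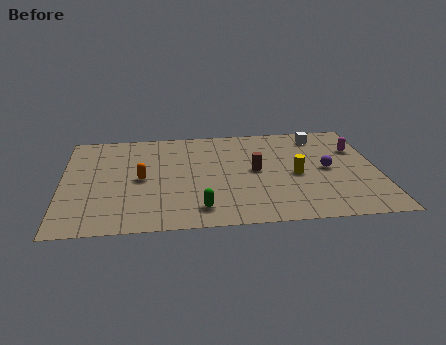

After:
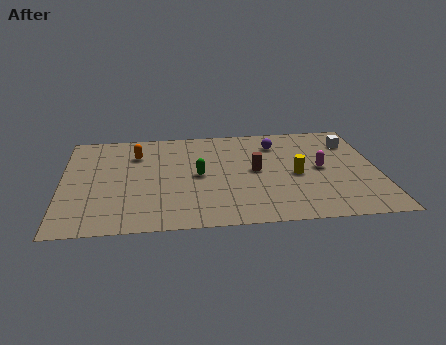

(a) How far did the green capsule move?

3.1

From (6.4, 1.6) to (6.4, 4.7), the green capsule covered √(0.0² + 3.1²) ≈ 3.1 units.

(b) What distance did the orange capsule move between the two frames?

2.4

From (3.7, 4.6) to (3.5, 7.0), the orange capsule covered √(0.2² + 2.4²) ≈ 2.4 units.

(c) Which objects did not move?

the yellow cylinder and the brown cylinder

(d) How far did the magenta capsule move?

2.5

From (14.0, 6.5) to (12.2, 4.8), the magenta capsule covered √(1.8² + 1.7²) ≈ 2.5 units.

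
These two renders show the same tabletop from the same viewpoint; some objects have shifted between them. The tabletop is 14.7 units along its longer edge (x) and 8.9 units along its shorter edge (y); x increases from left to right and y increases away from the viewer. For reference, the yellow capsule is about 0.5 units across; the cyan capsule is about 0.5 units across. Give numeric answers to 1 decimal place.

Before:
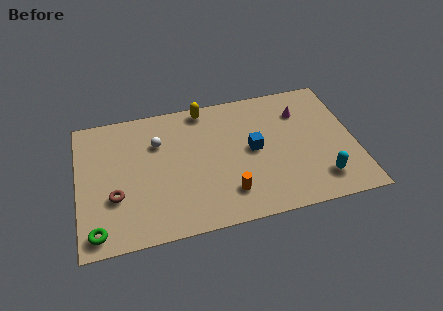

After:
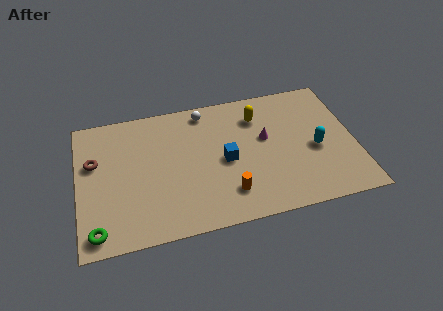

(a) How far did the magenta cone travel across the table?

2.4

The magenta cone was near (12.0, 6.6) before and (10.0, 5.2) after, so it travelled √(2.0² + 1.4²) ≈ 2.4 units.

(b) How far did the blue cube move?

1.6

The blue cube moved from about (9.3, 4.6) to (7.8, 4.2), a distance of √(1.5² + 0.4²) ≈ 1.6.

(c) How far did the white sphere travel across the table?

3.1

From (4.3, 6.2) to (6.9, 7.8), the white sphere covered √(2.6² + 1.6²) ≈ 3.1 units.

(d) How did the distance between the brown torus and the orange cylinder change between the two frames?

+1.8

The distance was about 6.0 in the first image and 7.8 in the second, so they moved 1.8 units further apart.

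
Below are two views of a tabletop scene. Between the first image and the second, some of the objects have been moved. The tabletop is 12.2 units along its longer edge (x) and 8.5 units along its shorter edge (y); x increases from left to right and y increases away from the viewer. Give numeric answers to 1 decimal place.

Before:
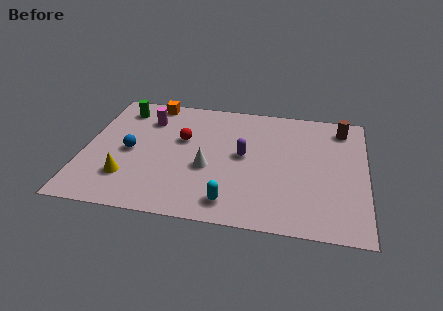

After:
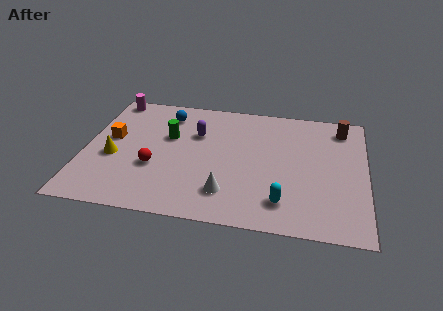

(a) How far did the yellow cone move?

1.5

The yellow cone was near (2.0, 2.2) before and (1.3, 3.5) after, so it travelled √(0.7² + 1.3²) ≈ 1.5 units.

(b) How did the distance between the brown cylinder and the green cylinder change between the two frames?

-2.0

They were about 9.7 units apart before and 7.7 after — 2.0 units closer together.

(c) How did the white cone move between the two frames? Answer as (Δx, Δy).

(0.9, -1.5)

The white cone was at about (5.4, 3.4) and moved to about (6.3, 1.9).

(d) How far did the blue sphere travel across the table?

3.2

From (2.0, 4.0) to (3.4, 6.9), the blue sphere covered √(1.4² + 2.9²) ≈ 3.2 units.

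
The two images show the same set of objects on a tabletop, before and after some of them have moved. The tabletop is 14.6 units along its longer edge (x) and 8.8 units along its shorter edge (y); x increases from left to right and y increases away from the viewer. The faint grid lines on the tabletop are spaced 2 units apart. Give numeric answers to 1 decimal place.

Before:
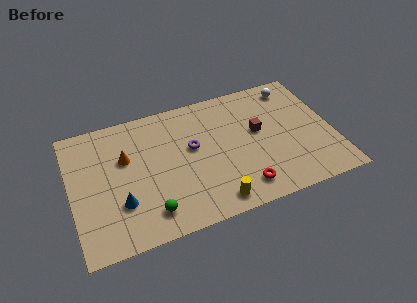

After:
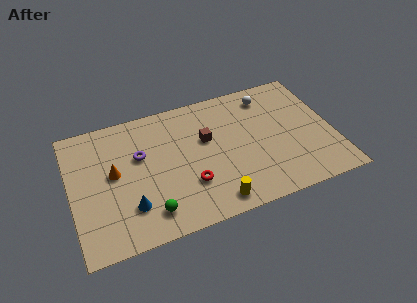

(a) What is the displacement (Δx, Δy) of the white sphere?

(-1.5, -0.2)

The white sphere was at about (12.8, 7.5) and moved to about (11.3, 7.3).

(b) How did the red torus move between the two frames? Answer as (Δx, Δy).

(-2.8, 1.2)

The red torus was at about (9.2, 1.5) and moved to about (6.4, 2.7).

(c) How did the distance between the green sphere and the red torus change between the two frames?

-2.6

They were about 5.1 units apart before and 2.5 after — 2.6 units closer together.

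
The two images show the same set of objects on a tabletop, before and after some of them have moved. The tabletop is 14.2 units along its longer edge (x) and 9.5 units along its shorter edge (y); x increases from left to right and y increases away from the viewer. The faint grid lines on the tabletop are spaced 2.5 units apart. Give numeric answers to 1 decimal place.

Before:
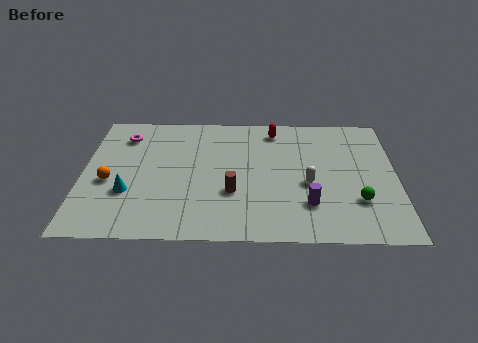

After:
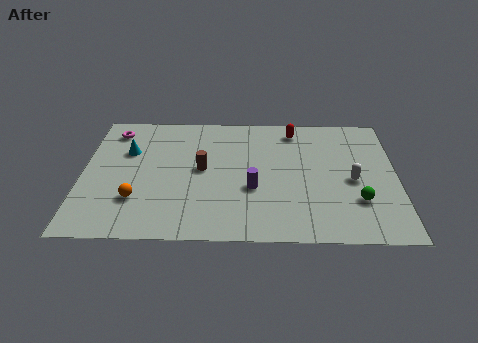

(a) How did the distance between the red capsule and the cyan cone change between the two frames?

-0.4

Before: roughly 8.2 units apart; after: 7.8. That's 0.4 units closer together.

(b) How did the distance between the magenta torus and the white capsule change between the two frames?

+2.4

The distance was about 9.1 in the first image and 11.5 in the second, so they moved 2.4 units further apart.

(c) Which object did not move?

the green sphere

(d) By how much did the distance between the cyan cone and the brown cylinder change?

-1.1

The distance was about 4.7 in the first image and 3.6 in the second, so they moved 1.1 units closer together.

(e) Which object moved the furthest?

the cyan cone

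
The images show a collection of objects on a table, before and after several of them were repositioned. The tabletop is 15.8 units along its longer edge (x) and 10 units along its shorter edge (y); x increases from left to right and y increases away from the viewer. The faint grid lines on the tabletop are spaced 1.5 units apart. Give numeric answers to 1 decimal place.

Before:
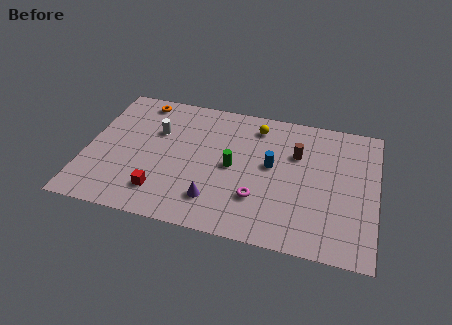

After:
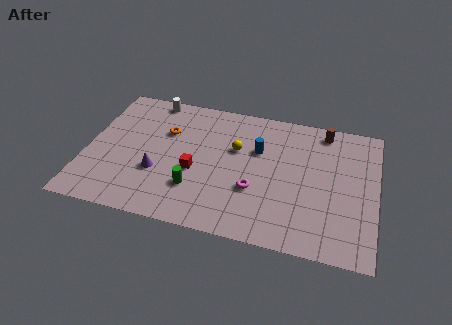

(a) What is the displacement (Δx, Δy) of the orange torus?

(1.6, -2.1)

The orange torus started near (2.6, 8.8) and ended near (4.2, 6.7).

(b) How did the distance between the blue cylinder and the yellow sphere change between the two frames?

-1.8

The distance was about 3.0 in the first image and 1.2 in the second, so they moved 1.8 units closer together.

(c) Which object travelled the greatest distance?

the purple cone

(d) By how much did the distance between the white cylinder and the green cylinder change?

+2.3

The distance was about 4.6 in the first image and 6.9 in the second, so they moved 2.3 units further apart.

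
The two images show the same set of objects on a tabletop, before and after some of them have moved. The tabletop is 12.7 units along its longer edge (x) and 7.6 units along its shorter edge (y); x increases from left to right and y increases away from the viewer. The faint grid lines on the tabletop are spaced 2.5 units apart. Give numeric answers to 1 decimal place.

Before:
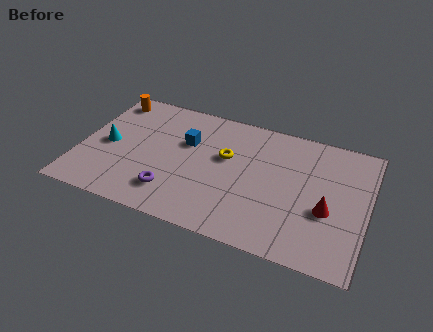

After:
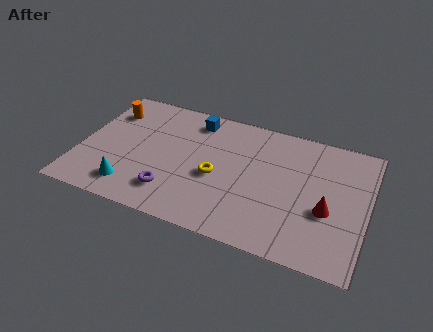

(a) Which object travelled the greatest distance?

the cyan cone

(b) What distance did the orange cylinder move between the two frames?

0.8

The orange cylinder was near (0.9, 6.5) before and (1.0, 5.7) after, so it travelled √(0.1² + 0.8²) ≈ 0.8 units.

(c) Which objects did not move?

the red cone and the purple torus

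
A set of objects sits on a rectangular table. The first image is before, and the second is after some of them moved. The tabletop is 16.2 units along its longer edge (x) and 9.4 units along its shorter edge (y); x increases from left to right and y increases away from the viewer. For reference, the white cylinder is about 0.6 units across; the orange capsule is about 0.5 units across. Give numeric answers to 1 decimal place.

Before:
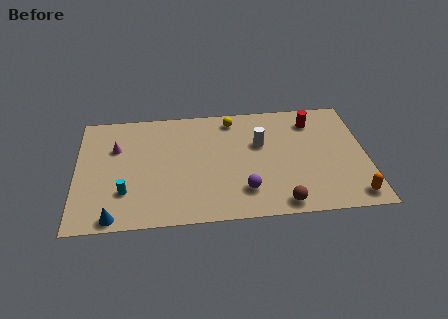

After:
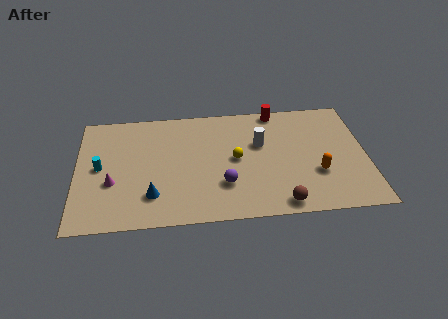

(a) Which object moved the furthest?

the yellow sphere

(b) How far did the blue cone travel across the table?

2.6

The blue cone was near (2.1, 0.8) before and (4.2, 2.3) after, so it travelled √(2.1² + 1.5²) ≈ 2.6 units.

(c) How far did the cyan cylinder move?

2.5

The cyan cylinder moved from about (2.7, 2.7) to (1.3, 4.8), a distance of √(1.4² + 2.1²) ≈ 2.5.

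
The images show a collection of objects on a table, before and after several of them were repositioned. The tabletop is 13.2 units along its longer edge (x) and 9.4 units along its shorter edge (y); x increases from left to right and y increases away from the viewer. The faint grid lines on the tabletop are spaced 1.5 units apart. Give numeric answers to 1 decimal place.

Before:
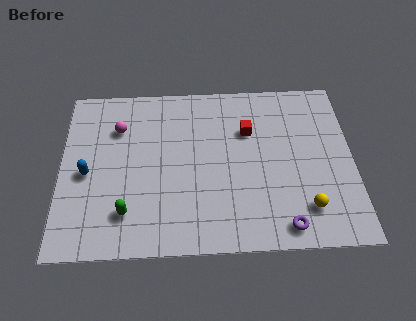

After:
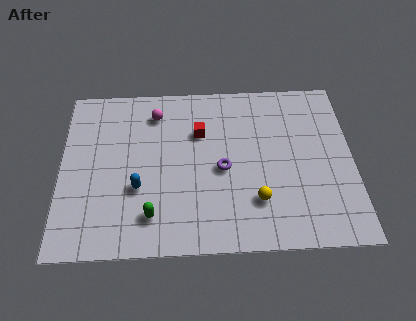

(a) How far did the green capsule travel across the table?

1.1

The green capsule moved from about (3.0, 2.1) to (4.1, 1.9), a distance of √(1.1² + 0.2²) ≈ 1.1.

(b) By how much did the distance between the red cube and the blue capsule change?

-3.5

Before: roughly 7.6 units apart; after: 4.1. That's 3.5 units closer together.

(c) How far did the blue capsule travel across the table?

2.5

From (1.2, 4.3) to (3.5, 3.4), the blue capsule covered √(2.3² + 0.9²) ≈ 2.5 units.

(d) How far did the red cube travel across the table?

2.2

From (8.5, 6.4) to (6.3, 6.4), the red cube covered √(2.2² + 0.0²) ≈ 2.2 units.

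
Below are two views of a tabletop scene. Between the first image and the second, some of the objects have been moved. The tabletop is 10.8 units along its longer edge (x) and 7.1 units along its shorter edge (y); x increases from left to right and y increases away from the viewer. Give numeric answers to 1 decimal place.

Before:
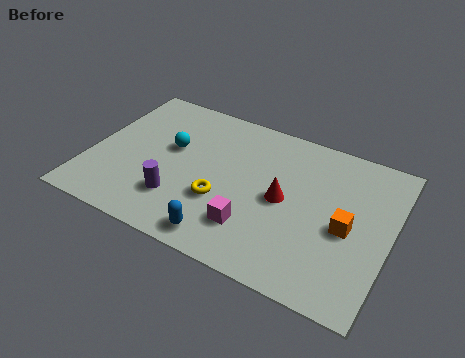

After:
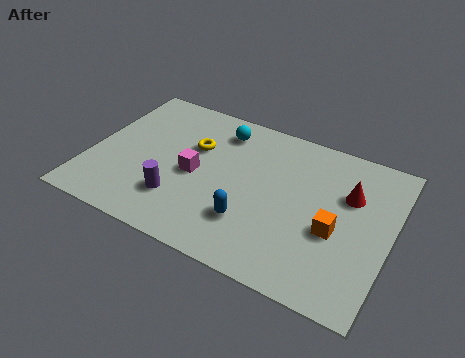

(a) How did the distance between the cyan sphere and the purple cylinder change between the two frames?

+1.6

The distance was about 2.4 in the first image and 4.0 in the second, so they moved 1.6 units further apart.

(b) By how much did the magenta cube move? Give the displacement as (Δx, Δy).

(-2.3, 1.5)

The magenta cube was at about (6.1, 1.8) and moved to about (3.8, 3.3).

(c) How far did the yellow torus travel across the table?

2.5

The yellow torus moved from about (4.9, 2.5) to (3.6, 4.6), a distance of √(1.3² + 2.1²) ≈ 2.5.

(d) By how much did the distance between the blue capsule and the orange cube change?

-1.7

Before: roughly 4.7 units apart; after: 3.0. That's 1.7 units closer together.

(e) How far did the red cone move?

2.5

The red cone moved from about (7.0, 3.5) to (9.2, 4.7), a distance of √(2.2² + 1.2²) ≈ 2.5.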